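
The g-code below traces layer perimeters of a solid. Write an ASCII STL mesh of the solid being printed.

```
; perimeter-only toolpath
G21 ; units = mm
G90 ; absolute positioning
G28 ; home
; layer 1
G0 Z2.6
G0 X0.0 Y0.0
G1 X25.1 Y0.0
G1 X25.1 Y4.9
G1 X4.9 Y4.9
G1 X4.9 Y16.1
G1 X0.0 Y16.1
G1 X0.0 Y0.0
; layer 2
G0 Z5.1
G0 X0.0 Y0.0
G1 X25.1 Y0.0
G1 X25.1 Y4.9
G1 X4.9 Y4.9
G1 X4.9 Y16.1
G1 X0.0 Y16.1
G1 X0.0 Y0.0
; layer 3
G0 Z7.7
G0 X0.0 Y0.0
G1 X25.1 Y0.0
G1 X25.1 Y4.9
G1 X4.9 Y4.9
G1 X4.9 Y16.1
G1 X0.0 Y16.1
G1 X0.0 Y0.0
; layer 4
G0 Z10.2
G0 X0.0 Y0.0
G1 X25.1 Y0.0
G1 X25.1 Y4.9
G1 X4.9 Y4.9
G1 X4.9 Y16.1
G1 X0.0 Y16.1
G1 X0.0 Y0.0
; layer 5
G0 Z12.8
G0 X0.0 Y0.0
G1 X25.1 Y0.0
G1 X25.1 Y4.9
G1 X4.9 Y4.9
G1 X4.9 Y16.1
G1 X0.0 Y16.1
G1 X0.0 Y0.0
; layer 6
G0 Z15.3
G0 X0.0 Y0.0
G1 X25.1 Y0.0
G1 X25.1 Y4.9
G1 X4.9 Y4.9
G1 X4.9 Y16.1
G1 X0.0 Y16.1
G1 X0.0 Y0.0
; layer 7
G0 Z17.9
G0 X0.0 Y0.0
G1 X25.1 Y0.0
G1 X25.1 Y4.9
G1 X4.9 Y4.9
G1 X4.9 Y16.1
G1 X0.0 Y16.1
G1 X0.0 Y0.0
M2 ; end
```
solid part
  facet normal 0.0000 0.0000 -1.0000
    outer loop
      vertex 25.1 4.9 0.0
      vertex 25.1 0.0 0.0
      vertex 0.0 0.0 0.0
    endloop
  endfacet
  facet normal 0.0000 0.0000 -1.0000
    outer loop
      vertex 4.9 4.9 0.0
      vertex 25.1 4.9 0.0
      vertex 0.0 0.0 0.0
    endloop
  endfacet
  facet normal 0.0000 0.0000 -1.0000
    outer loop
      vertex 4.9 16.1 0.0
      vertex 4.9 4.9 0.0
      vertex 0.0 0.0 0.0
    endloop
  endfacet
  facet normal 0.0000 0.0000 -1.0000
    outer loop
      vertex 0.0 16.1 0.0
      vertex 4.9 16.1 0.0
      vertex 0.0 0.0 0.0
    endloop
  endfacet
  facet normal 0.0000 0.0000 1.0000
    outer loop
      vertex 0.0 0.0 17.9
      vertex 25.1 0.0 17.9
      vertex 25.1 4.9 17.9
    endloop
  endfacet
  facet normal 0.0000 0.0000 1.0000
    outer loop
      vertex 0.0 0.0 17.9
      vertex 25.1 4.9 17.9
      vertex 4.9 4.9 17.9
    endloop
  endfacet
  facet normal 0.0000 0.0000 1.0000
    outer loop
      vertex 0.0 0.0 17.9
      vertex 4.9 4.9 17.9
      vertex 4.9 16.1 17.9
    endloop
  endfacet
  facet normal 0.0000 0.0000 1.0000
    outer loop
      vertex 0.0 0.0 17.9
      vertex 4.9 16.1 17.9
      vertex 0.0 16.1 17.9
    endloop
  endfacet
  facet normal 0.0000 -1.0000 0.0000
    outer loop
      vertex 0.0 0.0 0.0
      vertex 25.1 0.0 0.0
      vertex 25.1 0.0 17.9
    endloop
  endfacet
  facet normal 0.0000 -1.0000 0.0000
    outer loop
      vertex 0.0 0.0 0.0
      vertex 25.1 0.0 17.9
      vertex 0.0 0.0 17.9
    endloop
  endfacet
  facet normal 1.0000 0.0000 0.0000
    outer loop
      vertex 25.1 0.0 0.0
      vertex 25.1 4.9 0.0
      vertex 25.1 4.9 17.9
    endloop
  endfacet
  facet normal 1.0000 0.0000 0.0000
    outer loop
      vertex 25.1 0.0 0.0
      vertex 25.1 4.9 17.9
      vertex 25.1 0.0 17.9
    endloop
  endfacet
  facet normal 0.0000 1.0000 0.0000
    outer loop
      vertex 25.1 4.9 0.0
      vertex 4.9 4.9 0.0
      vertex 4.9 4.9 17.9
    endloop
  endfacet
  facet normal 0.0000 1.0000 0.0000
    outer loop
      vertex 25.1 4.9 0.0
      vertex 4.9 4.9 17.9
      vertex 25.1 4.9 17.9
    endloop
  endfacet
  facet normal 1.0000 0.0000 0.0000
    outer loop
      vertex 4.9 4.9 0.0
      vertex 4.9 16.1 0.0
      vertex 4.9 16.1 17.9
    endloop
  endfacet
  facet normal 1.0000 0.0000 0.0000
    outer loop
      vertex 4.9 4.9 0.0
      vertex 4.9 16.1 17.9
      vertex 4.9 4.9 17.9
    endloop
  endfacet
  facet normal 0.0000 1.0000 0.0000
    outer loop
      vertex 4.9 16.1 0.0
      vertex 0.0 16.1 0.0
      vertex 0.0 16.1 17.9
    endloop
  endfacet
  facet normal 0.0000 1.0000 0.0000
    outer loop
      vertex 4.9 16.1 0.0
      vertex 0.0 16.1 17.9
      vertex 4.9 16.1 17.9
    endloop
  endfacet
  facet normal -1.0000 0.0000 0.0000
    outer loop
      vertex 0.0 16.1 0.0
      vertex 0.0 0.0 0.0
      vertex 0.0 0.0 17.9
    endloop
  endfacet
  facet normal -1.0000 0.0000 0.0000
    outer loop
      vertex 0.0 16.1 0.0
      vertex 0.0 0.0 17.9
      vertex 0.0 16.1 17.9
    endloop
  endfacet
endsolid part

The G0 Z moves step by Δz≈2.6 mm. Every layer's G1 loop is the same polygon, so the solid is a straight extrusion of it from z=0 to z≈17.9. Closing with flat bottom and top caps and triangulating gives 20 facets — an L-shaped prism: outer 25.1 × 16.1 mm, arm thicknesses ≈ 4.9 mm (horizontal) and 4.9 mm (vertical), extruded 17.9 mm in z.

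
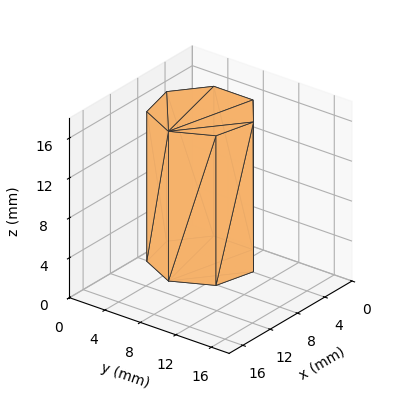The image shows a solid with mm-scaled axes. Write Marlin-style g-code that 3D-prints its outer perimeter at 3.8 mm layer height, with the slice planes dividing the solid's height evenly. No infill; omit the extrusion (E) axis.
Reading the render: the shape is a regular 7-sided prism (a cylinder approximated with 7 flat sides), circumscribed radius ≈ 5 mm, height ≈ 15 mm (dimensions read to the nearest mm from the axis ticks). For the g-code, the solid's height is divided into equal slices at the stated Δz and each level perimeter traced with G1 moves after a G0 lift.

; perimeter-only toolpath
G21 ; units = mm
G90 ; absolute positioning
G28 ; home
; layer 1
G0 Z3.8
G0 X10.0 Y5.0
G1 X8.1 Y8.9
G1 X3.9 Y9.9
G1 X0.5 Y7.2
G1 X0.5 Y2.8
G1 X3.9 Y0.1
G1 X8.1 Y1.1
G1 X10.0 Y5.0
; layer 2
G0 Z7.5
G0 X10.0 Y5.0
G1 X8.1 Y8.9
G1 X3.9 Y9.9
G1 X0.5 Y7.2
G1 X0.5 Y2.8
G1 X3.9 Y0.1
G1 X8.1 Y1.1
G1 X10.0 Y5.0
; layer 3
G0 Z11.2
G0 X10.0 Y5.0
G1 X8.1 Y8.9
G1 X3.9 Y9.9
G1 X0.5 Y7.2
G1 X0.5 Y2.8
G1 X3.9 Y0.1
G1 X8.1 Y1.1
G1 X10.0 Y5.0
; layer 4
G0 Z15.0
G0 X10.0 Y5.0
G1 X8.1 Y8.9
G1 X3.9 Y9.9
G1 X0.5 Y7.2
G1 X0.5 Y2.8
G1 X3.9 Y0.1
G1 X8.1 Y1.1
G1 X10.0 Y5.0
M2 ; end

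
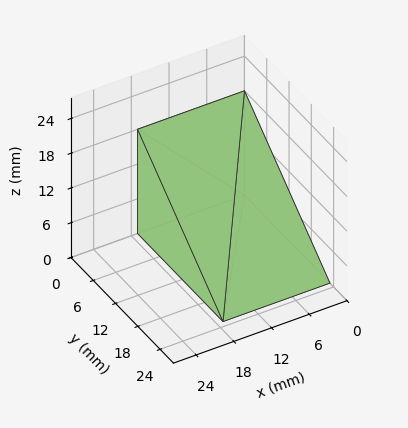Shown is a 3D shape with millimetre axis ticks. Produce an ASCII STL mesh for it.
Reading the render: the shape is a wedge (ramp): 17 × 23 mm base, rising to 18 mm along the y=0 edge and sloping linearly to z=0 at y=23 (dimensions read to the nearest mm from the axis ticks). For the STL, each face is triangulated and given an outward normal.

solid part
  facet normal 0.0000 0.0000 -1.0000
    outer loop
      vertex 17.00 23.00 0.00
      vertex 17.00 0.00 0.00
      vertex 0.00 0.00 0.00
    endloop
  endfacet
  facet normal 0.0000 0.0000 -1.0000
    outer loop
      vertex 0.00 23.00 0.00
      vertex 17.00 23.00 0.00
      vertex 0.00 0.00 0.00
    endloop
  endfacet
  facet normal 0.0000 -1.0000 0.0000
    outer loop
      vertex 0.00 0.00 0.00
      vertex 17.00 0.00 0.00
      vertex 17.00 0.00 18.00
    endloop
  endfacet
  facet normal 0.0000 -1.0000 0.0000
    outer loop
      vertex 0.00 0.00 0.00
      vertex 17.00 0.00 18.00
      vertex 0.00 0.00 18.00
    endloop
  endfacet
  facet normal 0.0000 0.6163 0.7875
    outer loop
      vertex 0.00 0.00 18.00
      vertex 17.00 0.00 18.00
      vertex 17.00 23.00 0.00
    endloop
  endfacet
  facet normal 0.0000 0.6163 0.7875
    outer loop
      vertex 0.00 0.00 18.00
      vertex 17.00 23.00 0.00
      vertex 0.00 23.00 0.00
    endloop
  endfacet
  facet normal -1.0000 0.0000 0.0000
    outer loop
      vertex 0.00 0.00 18.00
      vertex 0.00 23.00 0.00
      vertex 0.00 0.00 0.00
    endloop
  endfacet
  facet normal 1.0000 0.0000 0.0000
    outer loop
      vertex 17.00 0.00 0.00
      vertex 17.00 23.00 0.00
      vertex 17.00 0.00 18.00
    endloop
  endfacet
endsolid part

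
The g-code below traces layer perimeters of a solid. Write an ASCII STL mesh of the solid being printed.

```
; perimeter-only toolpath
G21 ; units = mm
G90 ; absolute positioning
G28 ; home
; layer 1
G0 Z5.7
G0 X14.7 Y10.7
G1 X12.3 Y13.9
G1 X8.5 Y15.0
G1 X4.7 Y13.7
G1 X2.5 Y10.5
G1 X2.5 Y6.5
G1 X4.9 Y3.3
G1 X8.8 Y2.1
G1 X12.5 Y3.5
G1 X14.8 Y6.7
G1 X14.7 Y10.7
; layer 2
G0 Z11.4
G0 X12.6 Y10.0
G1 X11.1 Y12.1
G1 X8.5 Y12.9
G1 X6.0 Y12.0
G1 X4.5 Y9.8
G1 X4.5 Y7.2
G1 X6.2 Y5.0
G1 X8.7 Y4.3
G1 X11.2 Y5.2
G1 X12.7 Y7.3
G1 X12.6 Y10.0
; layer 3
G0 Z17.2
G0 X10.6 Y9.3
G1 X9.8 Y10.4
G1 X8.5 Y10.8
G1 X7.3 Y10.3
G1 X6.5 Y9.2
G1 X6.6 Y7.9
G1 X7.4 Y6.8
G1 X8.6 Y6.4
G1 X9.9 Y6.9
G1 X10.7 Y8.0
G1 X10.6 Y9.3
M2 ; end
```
solid part
  facet normal 0.0000 0.0000 -1.0000
    outer loop
      vertex 8.4 17.2 0.0
      vertex 13.5 15.7 0.0
      vertex 16.7 11.4 0.0
    endloop
  endfacet
  facet normal 0.0000 0.0000 -1.0000
    outer loop
      vertex 3.4 15.4 0.0
      vertex 8.4 17.2 0.0
      vertex 16.7 11.4 0.0
    endloop
  endfacet
  facet normal 0.0000 0.0000 -1.0000
    outer loop
      vertex 0.4 11.1 0.0
      vertex 3.4 15.4 0.0
      vertex 16.7 11.4 0.0
    endloop
  endfacet
  facet normal 0.0000 0.0000 -1.0000
    outer loop
      vertex 0.5 5.8 0.0
      vertex 0.4 11.1 0.0
      vertex 16.7 11.4 0.0
    endloop
  endfacet
  facet normal 0.0000 0.0000 -1.0000
    outer loop
      vertex 3.7 1.5 0.0
      vertex 0.5 5.8 0.0
      vertex 16.7 11.4 0.0
    endloop
  endfacet
  facet normal 0.0000 0.0000 -1.0000
    outer loop
      vertex 8.8 0.0 0.0
      vertex 3.7 1.5 0.0
      vertex 16.7 11.4 0.0
    endloop
  endfacet
  facet normal 0.0000 0.0000 -1.0000
    outer loop
      vertex 13.8 1.8 0.0
      vertex 8.8 0.0 0.0
      vertex 16.7 11.4 0.0
    endloop
  endfacet
  facet normal 0.0000 0.0000 -1.0000
    outer loop
      vertex 16.8 6.1 0.0
      vertex 13.8 1.8 0.0
      vertex 16.7 11.4 0.0
    endloop
  endfacet
  facet normal 0.7556 0.5623 0.3360
    outer loop
      vertex 16.7 11.4 0.0
      vertex 13.5 15.7 0.0
      vertex 8.6 8.6 22.9
    endloop
  endfacet
  facet normal 0.2657 0.9033 0.3369
    outer loop
      vertex 13.5 15.7 0.0
      vertex 8.4 17.2 0.0
      vertex 8.6 8.6 22.9
    endloop
  endfacet
  facet normal -0.3191 0.8863 0.3356
    outer loop
      vertex 8.4 17.2 0.0
      vertex 3.4 15.4 0.0
      vertex 8.6 8.6 22.9
    endloop
  endfacet
  facet normal -0.7726 0.5390 0.3355
    outer loop
      vertex 3.4 15.4 0.0
      vertex 0.4 11.1 0.0
      vertex 8.6 8.6 22.9
    endloop
  endfacet
  facet normal -0.9419 -0.0178 0.3353
    outer loop
      vertex 0.4 11.1 0.0
      vertex 0.5 5.8 0.0
      vertex 8.6 8.6 22.9
    endloop
  endfacet
  facet normal -0.7556 -0.5623 0.3360
    outer loop
      vertex 0.5 5.8 0.0
      vertex 3.7 1.5 0.0
      vertex 8.6 8.6 22.9
    endloop
  endfacet
  facet normal -0.2657 -0.9033 0.3369
    outer loop
      vertex 3.7 1.5 0.0
      vertex 8.8 0.0 0.0
      vertex 8.6 8.6 22.9
    endloop
  endfacet
  facet normal 0.3191 -0.8863 0.3356
    outer loop
      vertex 8.8 0.0 0.0
      vertex 13.8 1.8 0.0
      vertex 8.6 8.6 22.9
    endloop
  endfacet
  facet normal 0.7726 -0.5390 0.3355
    outer loop
      vertex 13.8 1.8 0.0
      vertex 16.8 6.1 0.0
      vertex 8.6 8.6 22.9
    endloop
  endfacet
  facet normal 0.9419 0.0178 0.3353
    outer loop
      vertex 16.8 6.1 0.0
      vertex 16.7 11.4 0.0
      vertex 8.6 8.6 22.9
    endloop
  endfacet
endsolid part

The G0 Z moves step by Δz≈5.7 mm. The G1 loops shrink linearly with z, so the solid tapers from its base footprint up to z≈22.9. Closing with a flat bottom cap and the tapered top and triangulating gives 18 facets — a regular 10-sided pyramid, base circumscribed radius ≈ 8.6 mm, apex at z ≈ 22.9 mm.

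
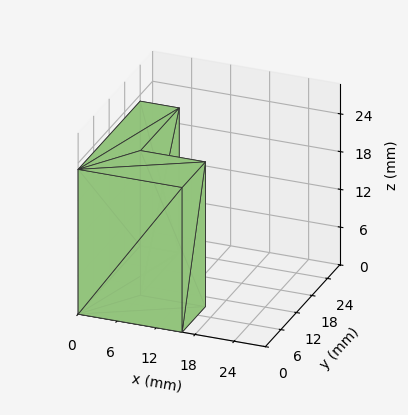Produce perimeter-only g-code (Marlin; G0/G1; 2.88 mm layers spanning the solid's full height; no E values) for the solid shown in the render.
Reading the render: the shape is an L-shaped prism: outer 16 × 24 mm, arm thicknesses ≈ 9 mm (horizontal) and 6 mm (vertical), extruded 23 mm in z (dimensions read to the nearest mm from the axis ticks). For the g-code, the solid's height is divided into equal slices at the stated Δz and each level perimeter traced with G1 moves after a G0 lift.

; perimeter-only toolpath
G21 ; units = mm
G90 ; absolute positioning
G28 ; home
; layer 1
G0 Z2.88
G0 X0.00 Y0.00
G1 X16.00 Y0.00
G1 X16.00 Y9.00
G1 X6.00 Y9.00
G1 X6.00 Y24.00
G1 X0.00 Y24.00
G1 X0.00 Y0.00
; layer 2
G0 Z5.75
G0 X0.00 Y0.00
G1 X16.00 Y0.00
G1 X16.00 Y9.00
G1 X6.00 Y9.00
G1 X6.00 Y24.00
G1 X0.00 Y24.00
G1 X0.00 Y0.00
; layer 3
G0 Z8.62
G0 X0.00 Y0.00
G1 X16.00 Y0.00
G1 X16.00 Y9.00
G1 X6.00 Y9.00
G1 X6.00 Y24.00
G1 X0.00 Y24.00
G1 X0.00 Y0.00
; layer 4
G0 Z11.50
G0 X0.00 Y0.00
G1 X16.00 Y0.00
G1 X16.00 Y9.00
G1 X6.00 Y9.00
G1 X6.00 Y24.00
G1 X0.00 Y24.00
G1 X0.00 Y0.00
; layer 5
G0 Z14.38
G0 X0.00 Y0.00
G1 X16.00 Y0.00
G1 X16.00 Y9.00
G1 X6.00 Y9.00
G1 X6.00 Y24.00
G1 X0.00 Y24.00
G1 X0.00 Y0.00
; layer 6
G0 Z17.25
G0 X0.00 Y0.00
G1 X16.00 Y0.00
G1 X16.00 Y9.00
G1 X6.00 Y9.00
G1 X6.00 Y24.00
G1 X0.00 Y24.00
G1 X0.00 Y0.00
; layer 7
G0 Z20.12
G0 X0.00 Y0.00
G1 X16.00 Y0.00
G1 X16.00 Y9.00
G1 X6.00 Y9.00
G1 X6.00 Y24.00
G1 X0.00 Y24.00
G1 X0.00 Y0.00
; layer 8
G0 Z23.00
G0 X0.00 Y0.00
G1 X16.00 Y0.00
G1 X16.00 Y9.00
G1 X6.00 Y9.00
G1 X6.00 Y24.00
G1 X0.00 Y24.00
G1 X0.00 Y0.00
M2 ; end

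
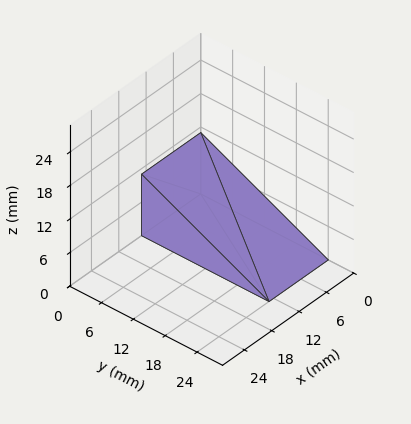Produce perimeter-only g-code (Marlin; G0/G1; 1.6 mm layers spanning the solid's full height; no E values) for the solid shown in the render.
Reading the render: the shape is a wedge (ramp): 13 × 24 mm base, rising to 11 mm along the y=0 edge and sloping linearly to z=0 at y=24 (dimensions read to the nearest mm from the axis ticks). For the g-code, the solid's height is divided into equal slices at the stated Δz and each level perimeter traced with G1 moves after a G0 lift.

; perimeter-only toolpath
G21 ; units = mm
G90 ; absolute positioning
G28 ; home
; layer 1
G0 Z1.6
G0 X0.0 Y0.0
G1 X13.0 Y0.0
G1 X13.0 Y20.6
G1 X0.0 Y20.6
G1 X0.0 Y0.0
; layer 2
G0 Z3.1
G0 X0.0 Y0.0
G1 X13.0 Y0.0
G1 X13.0 Y17.1
G1 X0.0 Y17.1
G1 X0.0 Y0.0
; layer 3
G0 Z4.7
G0 X0.0 Y0.0
G1 X13.0 Y0.0
G1 X13.0 Y13.7
G1 X0.0 Y13.7
G1 X0.0 Y0.0
; layer 4
G0 Z6.3
G0 X0.0 Y0.0
G1 X13.0 Y0.0
G1 X13.0 Y10.3
G1 X0.0 Y10.3
G1 X0.0 Y0.0
; layer 5
G0 Z7.9
G0 X0.0 Y0.0
G1 X13.0 Y0.0
G1 X13.0 Y6.9
G1 X0.0 Y6.9
G1 X0.0 Y0.0
; layer 6
G0 Z9.4
G0 X0.0 Y0.0
G1 X13.0 Y0.0
G1 X13.0 Y3.4
G1 X0.0 Y3.4
G1 X0.0 Y0.0
M2 ; end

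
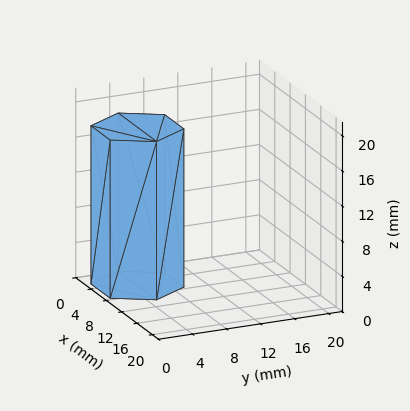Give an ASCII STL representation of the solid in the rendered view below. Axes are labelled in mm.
Reading the render: the shape is a regular 6-sided prism (a cylinder approximated with 6 flat sides), circumscribed radius ≈ 5 mm, height ≈ 18 mm (dimensions read to the nearest mm from the axis ticks). For the STL, each face is triangulated and given an outward normal.

solid part
  facet normal 0.0000 0.0000 -1.0000
    outer loop
      vertex 2.50 9.33 0.00
      vertex 7.50 9.33 0.00
      vertex 10.00 5.00 0.00
    endloop
  endfacet
  facet normal 0.0000 0.0000 -1.0000
    outer loop
      vertex 0.00 5.00 0.00
      vertex 2.50 9.33 0.00
      vertex 10.00 5.00 0.00
    endloop
  endfacet
  facet normal 0.0000 0.0000 -1.0000
    outer loop
      vertex 2.50 0.67 0.00
      vertex 0.00 5.00 0.00
      vertex 10.00 5.00 0.00
    endloop
  endfacet
  facet normal 0.0000 0.0000 -1.0000
    outer loop
      vertex 7.50 0.67 0.00
      vertex 2.50 0.67 0.00
      vertex 10.00 5.00 0.00
    endloop
  endfacet
  facet normal 0.0000 0.0000 1.0000
    outer loop
      vertex 10.00 5.00 18.00
      vertex 7.50 9.33 18.00
      vertex 2.50 9.33 18.00
    endloop
  endfacet
  facet normal 0.0000 0.0000 1.0000
    outer loop
      vertex 10.00 5.00 18.00
      vertex 2.50 9.33 18.00
      vertex 0.00 5.00 18.00
    endloop
  endfacet
  facet normal 0.0000 0.0000 1.0000
    outer loop
      vertex 10.00 5.00 18.00
      vertex 0.00 5.00 18.00
      vertex 2.50 0.67 18.00
    endloop
  endfacet
  facet normal 0.0000 0.0000 1.0000
    outer loop
      vertex 10.00 5.00 18.00
      vertex 2.50 0.67 18.00
      vertex 7.50 0.67 18.00
    endloop
  endfacet
  facet normal 0.8660 0.5000 0.0000
    outer loop
      vertex 10.00 5.00 0.00
      vertex 7.50 9.33 0.00
      vertex 7.50 9.33 18.00
    endloop
  endfacet
  facet normal 0.8660 0.5000 0.0000
    outer loop
      vertex 10.00 5.00 0.00
      vertex 7.50 9.33 18.00
      vertex 10.00 5.00 18.00
    endloop
  endfacet
  facet normal 0.0000 1.0000 0.0000
    outer loop
      vertex 7.50 9.33 0.00
      vertex 2.50 9.33 0.00
      vertex 2.50 9.33 18.00
    endloop
  endfacet
  facet normal 0.0000 1.0000 0.0000
    outer loop
      vertex 7.50 9.33 0.00
      vertex 2.50 9.33 18.00
      vertex 7.50 9.33 18.00
    endloop
  endfacet
  facet normal -0.8660 0.5000 0.0000
    outer loop
      vertex 2.50 9.33 0.00
      vertex 0.00 5.00 0.00
      vertex 0.00 5.00 18.00
    endloop
  endfacet
  facet normal -0.8660 0.5000 0.0000
    outer loop
      vertex 2.50 9.33 0.00
      vertex 0.00 5.00 18.00
      vertex 2.50 9.33 18.00
    endloop
  endfacet
  facet normal -0.8660 -0.5000 0.0000
    outer loop
      vertex 0.00 5.00 0.00
      vertex 2.50 0.67 0.00
      vertex 2.50 0.67 18.00
    endloop
  endfacet
  facet normal -0.8660 -0.5000 0.0000
    outer loop
      vertex 0.00 5.00 0.00
      vertex 2.50 0.67 18.00
      vertex 0.00 5.00 18.00
    endloop
  endfacet
  facet normal 0.0000 -1.0000 0.0000
    outer loop
      vertex 2.50 0.67 0.00
      vertex 7.50 0.67 0.00
      vertex 7.50 0.67 18.00
    endloop
  endfacet
  facet normal 0.0000 -1.0000 0.0000
    outer loop
      vertex 2.50 0.67 0.00
      vertex 7.50 0.67 18.00
      vertex 2.50 0.67 18.00
    endloop
  endfacet
  facet normal 0.8660 -0.5000 0.0000
    outer loop
      vertex 7.50 0.67 0.00
      vertex 10.00 5.00 0.00
      vertex 10.00 5.00 18.00
    endloop
  endfacet
  facet normal 0.8660 -0.5000 0.0000
    outer loop
      vertex 7.50 0.67 0.00
      vertex 10.00 5.00 18.00
      vertex 7.50 0.67 18.00
    endloop
  endfacet
endsolid part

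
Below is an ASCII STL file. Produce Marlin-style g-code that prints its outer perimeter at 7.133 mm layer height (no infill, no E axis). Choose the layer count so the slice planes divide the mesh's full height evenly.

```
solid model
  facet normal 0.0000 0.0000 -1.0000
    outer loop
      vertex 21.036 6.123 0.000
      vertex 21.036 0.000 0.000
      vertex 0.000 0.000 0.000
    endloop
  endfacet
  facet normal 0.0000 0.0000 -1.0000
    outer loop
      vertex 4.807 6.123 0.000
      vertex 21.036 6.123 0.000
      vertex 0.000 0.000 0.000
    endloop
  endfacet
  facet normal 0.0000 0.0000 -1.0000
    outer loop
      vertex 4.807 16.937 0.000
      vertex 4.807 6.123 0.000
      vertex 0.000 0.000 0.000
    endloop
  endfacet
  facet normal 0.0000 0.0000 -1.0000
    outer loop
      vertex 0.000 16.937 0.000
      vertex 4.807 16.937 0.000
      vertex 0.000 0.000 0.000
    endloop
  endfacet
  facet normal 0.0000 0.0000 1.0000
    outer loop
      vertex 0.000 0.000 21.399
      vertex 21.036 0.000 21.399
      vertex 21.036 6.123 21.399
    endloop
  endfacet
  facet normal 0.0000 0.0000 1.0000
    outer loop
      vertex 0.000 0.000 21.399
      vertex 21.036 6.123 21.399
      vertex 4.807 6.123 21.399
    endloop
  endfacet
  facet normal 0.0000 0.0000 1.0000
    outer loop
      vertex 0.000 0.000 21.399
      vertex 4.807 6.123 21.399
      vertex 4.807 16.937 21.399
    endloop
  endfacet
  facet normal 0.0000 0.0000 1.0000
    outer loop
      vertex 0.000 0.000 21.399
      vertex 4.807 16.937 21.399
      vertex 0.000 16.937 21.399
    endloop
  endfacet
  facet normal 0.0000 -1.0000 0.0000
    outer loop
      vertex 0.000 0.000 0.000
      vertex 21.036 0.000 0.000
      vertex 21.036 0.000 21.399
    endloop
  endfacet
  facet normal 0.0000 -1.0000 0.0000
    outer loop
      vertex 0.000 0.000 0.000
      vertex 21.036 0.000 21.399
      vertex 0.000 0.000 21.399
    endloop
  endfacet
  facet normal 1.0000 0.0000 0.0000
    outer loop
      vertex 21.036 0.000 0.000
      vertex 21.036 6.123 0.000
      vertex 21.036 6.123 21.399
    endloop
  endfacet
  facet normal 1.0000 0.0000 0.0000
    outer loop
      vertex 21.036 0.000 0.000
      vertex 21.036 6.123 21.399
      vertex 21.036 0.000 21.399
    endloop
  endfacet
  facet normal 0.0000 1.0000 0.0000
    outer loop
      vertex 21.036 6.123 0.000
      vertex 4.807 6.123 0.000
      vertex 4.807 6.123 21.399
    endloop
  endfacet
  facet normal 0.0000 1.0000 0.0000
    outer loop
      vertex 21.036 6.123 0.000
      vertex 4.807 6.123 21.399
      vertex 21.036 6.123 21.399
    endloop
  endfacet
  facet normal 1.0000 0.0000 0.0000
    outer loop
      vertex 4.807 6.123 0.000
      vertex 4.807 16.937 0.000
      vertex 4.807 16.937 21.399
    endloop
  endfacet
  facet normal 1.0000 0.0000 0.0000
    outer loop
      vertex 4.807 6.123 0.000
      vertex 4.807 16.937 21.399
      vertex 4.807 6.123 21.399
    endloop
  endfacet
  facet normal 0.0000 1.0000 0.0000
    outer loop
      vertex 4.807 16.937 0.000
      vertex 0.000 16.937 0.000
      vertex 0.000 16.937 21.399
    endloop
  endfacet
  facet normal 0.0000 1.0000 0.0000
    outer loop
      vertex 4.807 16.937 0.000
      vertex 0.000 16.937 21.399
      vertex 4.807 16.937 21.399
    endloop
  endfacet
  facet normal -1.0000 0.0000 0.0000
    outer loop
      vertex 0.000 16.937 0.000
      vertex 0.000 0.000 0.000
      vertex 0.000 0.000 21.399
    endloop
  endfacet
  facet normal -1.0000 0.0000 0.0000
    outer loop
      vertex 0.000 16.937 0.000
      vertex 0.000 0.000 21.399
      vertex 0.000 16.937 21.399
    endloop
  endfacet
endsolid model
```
; perimeter-only toolpath
G21 ; units = mm
G90 ; absolute positioning
G28 ; home
; layer 1
G0 Z7.133
G0 X0.000 Y0.000
G1 X21.036 Y0.000
G1 X21.036 Y6.123
G1 X4.807 Y6.123
G1 X4.807 Y16.937
G1 X0.000 Y16.937
G1 X0.000 Y0.000
; layer 2
G0 Z14.266
G0 X0.000 Y0.000
G1 X21.036 Y0.000
G1 X21.036 Y6.123
G1 X4.807 Y6.123
G1 X4.807 Y16.937
G1 X0.000 Y16.937
G1 X0.000 Y0.000
; layer 3
G0 Z21.399
G0 X0.000 Y0.000
G1 X21.036 Y0.000
G1 X21.036 Y6.123
G1 X4.807 Y6.123
G1 X4.807 Y16.937
G1 X0.000 Y16.937
G1 X0.000 Y0.000
M2 ; end

The solid is an L-shaped prism: outer 21 × 16.9 mm, arm thicknesses ≈ 6.12 mm (horizontal) and 4.81 mm (vertical), extruded 21.4 mm in z. Slicing at Δz = 7.133 mm — 3 equal slices spanning the solid's height, so layer i sits at z = i·h/3 — gives 3 non-empty perimeters. Each is a 6-segment closed polygon; G0 lifts to the layer z and rapids to the start vertex, then G1 traces the edges.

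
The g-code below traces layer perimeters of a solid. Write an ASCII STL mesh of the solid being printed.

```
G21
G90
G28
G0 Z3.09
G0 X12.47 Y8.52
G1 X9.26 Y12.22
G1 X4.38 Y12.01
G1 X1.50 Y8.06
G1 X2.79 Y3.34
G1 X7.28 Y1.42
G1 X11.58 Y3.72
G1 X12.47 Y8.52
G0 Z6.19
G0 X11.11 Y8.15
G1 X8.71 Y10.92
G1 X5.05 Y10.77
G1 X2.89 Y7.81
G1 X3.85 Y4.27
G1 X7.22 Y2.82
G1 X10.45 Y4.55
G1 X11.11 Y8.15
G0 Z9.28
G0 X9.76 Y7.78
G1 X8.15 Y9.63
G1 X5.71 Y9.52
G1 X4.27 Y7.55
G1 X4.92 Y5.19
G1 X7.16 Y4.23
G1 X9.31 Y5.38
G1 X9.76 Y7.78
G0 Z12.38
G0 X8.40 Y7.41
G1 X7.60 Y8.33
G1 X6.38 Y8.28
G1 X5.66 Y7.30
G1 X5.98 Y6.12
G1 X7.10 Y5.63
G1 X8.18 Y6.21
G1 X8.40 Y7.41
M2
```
solid part
  facet normal 0.0000 0.0000 -1.0000
    outer loop
      vertex 3.72 13.25 0.00
      vertex 9.82 13.51 0.00
      vertex 13.83 8.89 0.00
    endloop
  endfacet
  facet normal 0.0000 0.0000 -1.0000
    outer loop
      vertex 0.12 8.32 0.00
      vertex 3.72 13.25 0.00
      vertex 13.83 8.89 0.00
    endloop
  endfacet
  facet normal 0.0000 0.0000 -1.0000
    outer loop
      vertex 1.73 2.42 0.00
      vertex 0.12 8.32 0.00
      vertex 13.83 8.89 0.00
    endloop
  endfacet
  facet normal 0.0000 0.0000 -1.0000
    outer loop
      vertex 7.34 0.01 0.00
      vertex 1.73 2.42 0.00
      vertex 13.83 8.89 0.00
    endloop
  endfacet
  facet normal 0.0000 0.0000 -1.0000
    outer loop
      vertex 12.72 2.89 0.00
      vertex 7.34 0.01 0.00
      vertex 13.83 8.89 0.00
    endloop
  endfacet
  facet normal 0.6988 0.6065 0.3792
    outer loop
      vertex 13.83 8.89 0.00
      vertex 9.82 13.51 0.00
      vertex 7.04 7.04 15.47
    endloop
  endfacet
  facet normal -0.0394 0.9243 0.3795
    outer loop
      vertex 9.82 13.51 0.00
      vertex 3.72 13.25 0.00
      vertex 7.04 7.04 15.47
    endloop
  endfacet
  facet normal -0.7472 0.5456 0.3794
    outer loop
      vertex 3.72 13.25 0.00
      vertex 0.12 8.32 0.00
      vertex 7.04 7.04 15.47
    endloop
  endfacet
  facet normal -0.8927 -0.2436 0.3792
    outer loop
      vertex 0.12 8.32 0.00
      vertex 1.73 2.42 0.00
      vertex 7.04 7.04 15.47
    endloop
  endfacet
  facet normal -0.3652 -0.8502 0.3793
    outer loop
      vertex 1.73 2.42 0.00
      vertex 7.34 0.01 0.00
      vertex 7.04 7.04 15.47
    endloop
  endfacet
  facet normal 0.4367 -0.8158 0.3792
    outer loop
      vertex 7.34 0.01 0.00
      vertex 12.72 2.89 0.00
      vertex 7.04 7.04 15.47
    endloop
  endfacet
  facet normal 0.9099 -0.1683 0.3792
    outer loop
      vertex 12.72 2.89 0.00
      vertex 13.83 8.89 0.00
      vertex 7.04 7.04 15.47
    endloop
  endfacet
endsolid part

The G0 Z moves step by Δz≈3.09 mm. The G1 loops shrink linearly with z, so the solid tapers from its base footprint up to z≈15.5. Closing with a flat bottom cap and the tapered top and triangulating gives 12 facets — a regular 7-sided pyramid, base circumscribed radius ≈ 7.04 mm, apex at z ≈ 15.5 mm.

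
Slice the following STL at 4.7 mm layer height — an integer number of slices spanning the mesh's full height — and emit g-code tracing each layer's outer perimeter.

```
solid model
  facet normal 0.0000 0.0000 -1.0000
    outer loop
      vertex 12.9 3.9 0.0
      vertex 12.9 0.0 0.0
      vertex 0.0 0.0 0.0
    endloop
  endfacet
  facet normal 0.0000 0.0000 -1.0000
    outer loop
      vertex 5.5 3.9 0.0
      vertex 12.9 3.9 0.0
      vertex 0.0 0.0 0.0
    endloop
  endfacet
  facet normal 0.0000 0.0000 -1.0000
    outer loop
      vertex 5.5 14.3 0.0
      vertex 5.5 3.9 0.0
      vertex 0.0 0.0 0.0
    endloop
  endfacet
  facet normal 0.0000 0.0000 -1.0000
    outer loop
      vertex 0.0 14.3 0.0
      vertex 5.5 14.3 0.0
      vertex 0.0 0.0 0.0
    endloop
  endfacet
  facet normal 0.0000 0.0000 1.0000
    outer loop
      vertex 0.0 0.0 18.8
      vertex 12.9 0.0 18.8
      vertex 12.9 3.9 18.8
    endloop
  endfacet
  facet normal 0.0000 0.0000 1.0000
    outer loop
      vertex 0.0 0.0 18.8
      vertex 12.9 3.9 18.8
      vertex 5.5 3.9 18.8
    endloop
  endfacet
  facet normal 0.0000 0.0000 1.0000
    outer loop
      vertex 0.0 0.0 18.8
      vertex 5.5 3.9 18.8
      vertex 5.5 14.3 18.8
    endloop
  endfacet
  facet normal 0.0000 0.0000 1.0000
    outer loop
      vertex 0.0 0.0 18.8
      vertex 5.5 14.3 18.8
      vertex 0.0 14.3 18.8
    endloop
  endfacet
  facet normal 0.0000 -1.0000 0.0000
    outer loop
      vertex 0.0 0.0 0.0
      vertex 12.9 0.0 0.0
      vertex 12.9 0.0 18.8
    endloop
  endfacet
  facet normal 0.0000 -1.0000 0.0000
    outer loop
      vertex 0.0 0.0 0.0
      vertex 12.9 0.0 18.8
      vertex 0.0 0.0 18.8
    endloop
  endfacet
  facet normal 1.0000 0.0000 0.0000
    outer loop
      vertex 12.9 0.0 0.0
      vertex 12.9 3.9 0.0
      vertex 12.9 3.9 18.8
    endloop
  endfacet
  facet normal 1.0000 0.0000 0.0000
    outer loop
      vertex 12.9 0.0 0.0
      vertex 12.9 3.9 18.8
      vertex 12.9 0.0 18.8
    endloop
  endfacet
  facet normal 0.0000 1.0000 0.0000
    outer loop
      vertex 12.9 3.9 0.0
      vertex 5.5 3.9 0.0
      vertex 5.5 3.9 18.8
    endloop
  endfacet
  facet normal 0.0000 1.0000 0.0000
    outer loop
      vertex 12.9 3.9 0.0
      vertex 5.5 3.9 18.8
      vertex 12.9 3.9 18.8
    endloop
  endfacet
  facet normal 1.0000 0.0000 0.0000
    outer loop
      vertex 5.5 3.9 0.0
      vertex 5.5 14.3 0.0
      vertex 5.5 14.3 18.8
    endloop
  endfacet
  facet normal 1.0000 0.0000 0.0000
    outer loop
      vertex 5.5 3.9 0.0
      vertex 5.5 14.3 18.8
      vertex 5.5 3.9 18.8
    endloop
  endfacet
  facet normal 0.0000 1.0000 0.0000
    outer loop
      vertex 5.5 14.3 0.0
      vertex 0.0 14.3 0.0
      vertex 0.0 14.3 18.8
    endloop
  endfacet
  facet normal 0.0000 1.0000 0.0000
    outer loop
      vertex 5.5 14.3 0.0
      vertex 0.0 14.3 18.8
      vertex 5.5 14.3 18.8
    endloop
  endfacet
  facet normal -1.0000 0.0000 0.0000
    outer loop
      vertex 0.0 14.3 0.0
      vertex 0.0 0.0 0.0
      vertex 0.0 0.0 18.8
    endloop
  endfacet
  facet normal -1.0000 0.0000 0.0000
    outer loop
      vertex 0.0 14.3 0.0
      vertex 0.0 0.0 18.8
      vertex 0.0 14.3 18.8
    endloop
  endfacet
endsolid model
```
; perimeter-only toolpath
G21 ; units = mm
G90 ; absolute positioning
G28 ; home
; layer 1
G0 Z4.7
G0 X0.0 Y0.0
G1 X12.9 Y0.0
G1 X12.9 Y3.9
G1 X5.5 Y3.9
G1 X5.5 Y14.3
G1 X0.0 Y14.3
G1 X0.0 Y0.0
; layer 2
G0 Z9.4
G0 X0.0 Y0.0
G1 X12.9 Y0.0
G1 X12.9 Y3.9
G1 X5.5 Y3.9
G1 X5.5 Y14.3
G1 X0.0 Y14.3
G1 X0.0 Y0.0
; layer 3
G0 Z14.1
G0 X0.0 Y0.0
G1 X12.9 Y0.0
G1 X12.9 Y3.9
G1 X5.5 Y3.9
G1 X5.5 Y14.3
G1 X0.0 Y14.3
G1 X0.0 Y0.0
; layer 4
G0 Z18.8
G0 X0.0 Y0.0
G1 X12.9 Y0.0
G1 X12.9 Y3.9
G1 X5.5 Y3.9
G1 X5.5 Y14.3
G1 X0.0 Y14.3
G1 X0.0 Y0.0
M2 ; end

The solid is an L-shaped prism: outer 12.9 × 14.3 mm, arm thicknesses ≈ 3.9 mm (horizontal) and 5.5 mm (vertical), extruded 18.8 mm in z. Slicing at Δz = 4.7 mm — 4 equal slices spanning the solid's height, so layer i sits at z = i·h/4 — gives 4 non-empty perimeters. Each is a 6-segment closed polygon; G0 lifts to the layer z and rapids to the start vertex, then G1 traces the edges.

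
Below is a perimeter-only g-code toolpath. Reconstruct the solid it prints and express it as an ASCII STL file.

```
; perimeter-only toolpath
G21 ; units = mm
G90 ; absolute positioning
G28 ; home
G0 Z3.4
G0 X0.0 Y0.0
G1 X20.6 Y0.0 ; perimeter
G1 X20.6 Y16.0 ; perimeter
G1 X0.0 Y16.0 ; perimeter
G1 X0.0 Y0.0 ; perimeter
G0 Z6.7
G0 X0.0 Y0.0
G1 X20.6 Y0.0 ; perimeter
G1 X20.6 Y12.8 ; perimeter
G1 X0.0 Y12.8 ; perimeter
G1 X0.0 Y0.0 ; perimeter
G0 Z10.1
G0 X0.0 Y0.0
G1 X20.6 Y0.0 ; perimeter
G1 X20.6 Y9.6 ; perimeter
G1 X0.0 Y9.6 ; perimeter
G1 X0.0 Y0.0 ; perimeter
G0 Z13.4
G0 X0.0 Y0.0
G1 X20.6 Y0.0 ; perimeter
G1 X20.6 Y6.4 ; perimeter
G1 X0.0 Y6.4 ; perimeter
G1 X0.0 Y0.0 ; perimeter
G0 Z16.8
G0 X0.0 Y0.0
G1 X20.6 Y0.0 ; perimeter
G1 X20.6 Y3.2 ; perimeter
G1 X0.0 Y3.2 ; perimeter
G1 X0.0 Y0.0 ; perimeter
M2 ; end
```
solid part
  facet normal 0.0000 0.0000 -1.0000
    outer loop
      vertex 20.6 19.2 0.0
      vertex 20.6 0.0 0.0
      vertex 0.0 0.0 0.0
    endloop
  endfacet
  facet normal 0.0000 0.0000 -1.0000
    outer loop
      vertex 0.0 19.2 0.0
      vertex 20.6 19.2 0.0
      vertex 0.0 0.0 0.0
    endloop
  endfacet
  facet normal 0.0000 -1.0000 0.0000
    outer loop
      vertex 0.0 0.0 0.0
      vertex 20.6 0.0 0.0
      vertex 20.6 0.0 20.1
    endloop
  endfacet
  facet normal 0.0000 -1.0000 0.0000
    outer loop
      vertex 0.0 0.0 0.0
      vertex 20.6 0.0 20.1
      vertex 0.0 0.0 20.1
    endloop
  endfacet
  facet normal 0.0000 0.7231 0.6907
    outer loop
      vertex 0.0 0.0 20.1
      vertex 20.6 0.0 20.1
      vertex 20.6 19.2 0.0
    endloop
  endfacet
  facet normal 0.0000 0.7231 0.6907
    outer loop
      vertex 0.0 0.0 20.1
      vertex 20.6 19.2 0.0
      vertex 0.0 19.2 0.0
    endloop
  endfacet
  facet normal -1.0000 0.0000 0.0000
    outer loop
      vertex 0.0 0.0 20.1
      vertex 0.0 19.2 0.0
      vertex 0.0 0.0 0.0
    endloop
  endfacet
  facet normal 1.0000 0.0000 0.0000
    outer loop
      vertex 20.6 0.0 0.0
      vertex 20.6 19.2 0.0
      vertex 20.6 0.0 20.1
    endloop
  endfacet
endsolid part

The G0 Z moves step by Δz≈3.4 mm. The G1 loops shrink linearly with z, so the solid tapers from its base footprint up to z≈20.1. Closing with a flat bottom cap and the tapered top and triangulating gives 8 facets — a wedge (ramp): 20.6 × 19.2 mm base, rising to 20.1 mm along the y=0 edge and sloping linearly to z=0 at y=19.2.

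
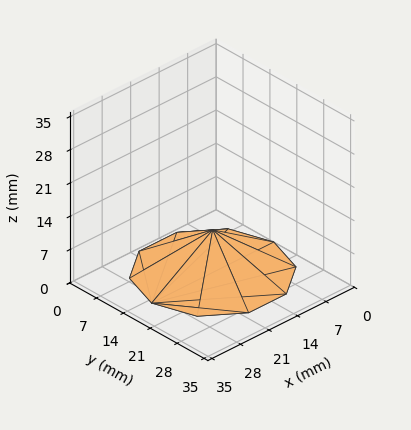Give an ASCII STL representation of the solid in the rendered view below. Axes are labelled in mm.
Reading the render: the shape is a regular 10-sided pyramid, base circumscribed radius ≈ 15 mm, apex at z ≈ 9 mm (dimensions read to the nearest mm from the axis ticks). For the STL, each face is triangulated and given an outward normal.

solid part
  facet normal 0.0000 0.0000 -1.0000
    outer loop
      vertex 19.635 29.266 0.000
      vertex 27.135 23.817 0.000
      vertex 30.000 15.000 0.000
    endloop
  endfacet
  facet normal 0.0000 0.0000 -1.0000
    outer loop
      vertex 10.365 29.266 0.000
      vertex 19.635 29.266 0.000
      vertex 30.000 15.000 0.000
    endloop
  endfacet
  facet normal 0.0000 0.0000 -1.0000
    outer loop
      vertex 2.865 23.817 0.000
      vertex 10.365 29.266 0.000
      vertex 30.000 15.000 0.000
    endloop
  endfacet
  facet normal 0.0000 0.0000 -1.0000
    outer loop
      vertex 0.000 15.000 0.000
      vertex 2.865 23.817 0.000
      vertex 30.000 15.000 0.000
    endloop
  endfacet
  facet normal 0.0000 0.0000 -1.0000
    outer loop
      vertex 2.865 6.183 0.000
      vertex 0.000 15.000 0.000
      vertex 30.000 15.000 0.000
    endloop
  endfacet
  facet normal 0.0000 0.0000 -1.0000
    outer loop
      vertex 10.365 0.734 0.000
      vertex 2.865 6.183 0.000
      vertex 30.000 15.000 0.000
    endloop
  endfacet
  facet normal 0.0000 0.0000 -1.0000
    outer loop
      vertex 19.635 0.734 0.000
      vertex 10.365 0.734 0.000
      vertex 30.000 15.000 0.000
    endloop
  endfacet
  facet normal 0.0000 0.0000 -1.0000
    outer loop
      vertex 27.135 6.183 0.000
      vertex 19.635 0.734 0.000
      vertex 30.000 15.000 0.000
    endloop
  endfacet
  facet normal 0.5075 0.1649 0.8458
    outer loop
      vertex 30.000 15.000 0.000
      vertex 27.135 23.817 0.000
      vertex 15.000 15.000 9.000
    endloop
  endfacet
  facet normal 0.3136 0.4317 0.8458
    outer loop
      vertex 27.135 23.817 0.000
      vertex 19.635 29.266 0.000
      vertex 15.000 15.000 9.000
    endloop
  endfacet
  facet normal 0.0000 0.5336 0.8458
    outer loop
      vertex 19.635 29.266 0.000
      vertex 10.365 29.266 0.000
      vertex 15.000 15.000 9.000
    endloop
  endfacet
  facet normal -0.3136 0.4317 0.8458
    outer loop
      vertex 10.365 29.266 0.000
      vertex 2.865 23.817 0.000
      vertex 15.000 15.000 9.000
    endloop
  endfacet
  facet normal -0.5075 0.1649 0.8458
    outer loop
      vertex 2.865 23.817 0.000
      vertex 0.000 15.000 0.000
      vertex 15.000 15.000 9.000
    endloop
  endfacet
  facet normal -0.5075 -0.1649 0.8458
    outer loop
      vertex 0.000 15.000 0.000
      vertex 2.865 6.183 0.000
      vertex 15.000 15.000 9.000
    endloop
  endfacet
  facet normal -0.3136 -0.4317 0.8458
    outer loop
      vertex 2.865 6.183 0.000
      vertex 10.365 0.734 0.000
      vertex 15.000 15.000 9.000
    endloop
  endfacet
  facet normal 0.0000 -0.5336 0.8458
    outer loop
      vertex 10.365 0.734 0.000
      vertex 19.635 0.734 0.000
      vertex 15.000 15.000 9.000
    endloop
  endfacet
  facet normal 0.3136 -0.4317 0.8458
    outer loop
      vertex 19.635 0.734 0.000
      vertex 27.135 6.183 0.000
      vertex 15.000 15.000 9.000
    endloop
  endfacet
  facet normal 0.5075 -0.1649 0.8458
    outer loop
      vertex 27.135 6.183 0.000
      vertex 30.000 15.000 0.000
      vertex 15.000 15.000 9.000
    endloop
  endfacet
endsolid part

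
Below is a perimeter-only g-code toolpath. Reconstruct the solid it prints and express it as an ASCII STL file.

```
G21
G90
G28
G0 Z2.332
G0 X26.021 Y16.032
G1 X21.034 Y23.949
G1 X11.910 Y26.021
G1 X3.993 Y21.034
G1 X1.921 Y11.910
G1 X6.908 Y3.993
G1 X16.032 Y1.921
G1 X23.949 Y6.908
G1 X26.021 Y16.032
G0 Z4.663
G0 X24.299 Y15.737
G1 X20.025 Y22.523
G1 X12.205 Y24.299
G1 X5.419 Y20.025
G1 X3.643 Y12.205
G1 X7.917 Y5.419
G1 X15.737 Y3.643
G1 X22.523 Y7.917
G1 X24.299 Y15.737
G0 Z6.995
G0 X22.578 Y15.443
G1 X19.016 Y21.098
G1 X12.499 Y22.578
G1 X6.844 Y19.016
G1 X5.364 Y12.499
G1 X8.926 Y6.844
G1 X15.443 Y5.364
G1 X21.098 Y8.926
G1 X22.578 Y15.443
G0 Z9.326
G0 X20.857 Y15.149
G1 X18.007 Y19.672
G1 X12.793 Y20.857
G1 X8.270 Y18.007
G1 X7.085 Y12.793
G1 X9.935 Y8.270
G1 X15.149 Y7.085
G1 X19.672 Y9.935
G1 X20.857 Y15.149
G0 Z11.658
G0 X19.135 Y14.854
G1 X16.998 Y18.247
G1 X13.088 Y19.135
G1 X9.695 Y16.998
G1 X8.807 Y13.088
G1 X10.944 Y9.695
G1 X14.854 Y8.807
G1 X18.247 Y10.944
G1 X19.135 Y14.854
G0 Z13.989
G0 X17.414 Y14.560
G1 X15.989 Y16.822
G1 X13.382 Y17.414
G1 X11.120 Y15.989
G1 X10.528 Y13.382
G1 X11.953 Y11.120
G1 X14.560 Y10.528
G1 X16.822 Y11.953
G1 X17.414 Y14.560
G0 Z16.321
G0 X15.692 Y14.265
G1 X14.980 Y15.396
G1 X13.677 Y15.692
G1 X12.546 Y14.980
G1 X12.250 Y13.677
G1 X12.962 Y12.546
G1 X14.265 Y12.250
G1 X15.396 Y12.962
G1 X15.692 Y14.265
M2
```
solid part
  facet normal 0.0000 0.0000 -1.0000
    outer loop
      vertex 11.616 27.742 0.000
      vertex 22.043 25.374 0.000
      vertex 27.742 16.326 0.000
    endloop
  endfacet
  facet normal 0.0000 0.0000 -1.0000
    outer loop
      vertex 2.568 22.043 0.000
      vertex 11.616 27.742 0.000
      vertex 27.742 16.326 0.000
    endloop
  endfacet
  facet normal 0.0000 0.0000 -1.0000
    outer loop
      vertex 0.200 11.616 0.000
      vertex 2.568 22.043 0.000
      vertex 27.742 16.326 0.000
    endloop
  endfacet
  facet normal 0.0000 0.0000 -1.0000
    outer loop
      vertex 5.899 2.568 0.000
      vertex 0.200 11.616 0.000
      vertex 27.742 16.326 0.000
    endloop
  endfacet
  facet normal 0.0000 0.0000 -1.0000
    outer loop
      vertex 16.326 0.200 0.000
      vertex 5.899 2.568 0.000
      vertex 27.742 16.326 0.000
    endloop
  endfacet
  facet normal 0.0000 0.0000 -1.0000
    outer loop
      vertex 25.374 5.899 0.000
      vertex 16.326 0.200 0.000
      vertex 27.742 16.326 0.000
    endloop
  endfacet
  facet normal 0.6958 0.4383 0.5690
    outer loop
      vertex 27.742 16.326 0.000
      vertex 22.043 25.374 0.000
      vertex 13.971 13.971 18.652
    endloop
  endfacet
  facet normal 0.1821 0.8019 0.5690
    outer loop
      vertex 22.043 25.374 0.000
      vertex 11.616 27.742 0.000
      vertex 13.971 13.971 18.652
    endloop
  endfacet
  facet normal -0.4383 0.6958 0.5690
    outer loop
      vertex 11.616 27.742 0.000
      vertex 2.568 22.043 0.000
      vertex 13.971 13.971 18.652
    endloop
  endfacet
  facet normal -0.8019 0.1821 0.5690
    outer loop
      vertex 2.568 22.043 0.000
      vertex 0.200 11.616 0.000
      vertex 13.971 13.971 18.652
    endloop
  endfacet
  facet normal -0.6958 -0.4383 0.5690
    outer loop
      vertex 0.200 11.616 0.000
      vertex 5.899 2.568 0.000
      vertex 13.971 13.971 18.652
    endloop
  endfacet
  facet normal -0.1821 -0.8019 0.5690
    outer loop
      vertex 5.899 2.568 0.000
      vertex 16.326 0.200 0.000
      vertex 13.971 13.971 18.652
    endloop
  endfacet
  facet normal 0.4383 -0.6958 0.5690
    outer loop
      vertex 16.326 0.200 0.000
      vertex 25.374 5.899 0.000
      vertex 13.971 13.971 18.652
    endloop
  endfacet
  facet normal 0.8019 -0.1821 0.5690
    outer loop
      vertex 25.374 5.899 0.000
      vertex 27.742 16.326 0.000
      vertex 13.971 13.971 18.652
    endloop
  endfacet
endsolid part

The G0 Z moves step by Δz≈2.332 mm. The G1 loops shrink linearly with z, so the solid tapers from its base footprint up to z≈18.7. Closing with a flat bottom cap and the tapered top and triangulating gives 14 facets — a regular 8-sided pyramid, base circumscribed radius ≈ 14 mm, apex at z ≈ 18.7 mm.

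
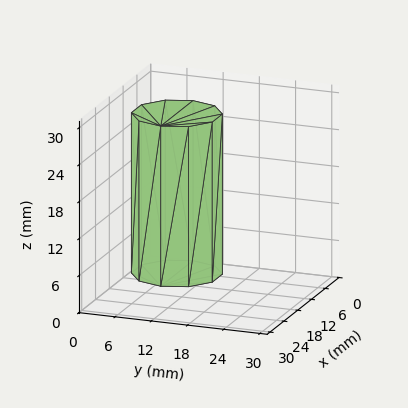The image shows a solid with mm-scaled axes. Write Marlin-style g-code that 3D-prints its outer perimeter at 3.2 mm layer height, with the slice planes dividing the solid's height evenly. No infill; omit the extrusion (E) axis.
Reading the render: the shape is a regular 10-sided prism (a cylinder approximated with 10 flat sides), circumscribed radius ≈ 7 mm, height ≈ 26 mm (dimensions read to the nearest mm from the axis ticks). For the g-code, the solid's height is divided into equal slices at the stated Δz and each level perimeter traced with G1 moves after a G0 lift.

; perimeter-only toolpath
G21 ; units = mm
G90 ; absolute positioning
G28 ; home
; layer 1
G0 Z3.2
G0 X14.0 Y7.0
G1 X12.7 Y11.1
G1 X9.2 Y13.7
G1 X4.8 Y13.7
G1 X1.3 Y11.1
G1 X0.0 Y7.0
G1 X1.3 Y2.9
G1 X4.8 Y0.3
G1 X9.2 Y0.3
G1 X12.7 Y2.9
G1 X14.0 Y7.0
; layer 2
G0 Z6.5
G0 X14.0 Y7.0
G1 X12.7 Y11.1
G1 X9.2 Y13.7
G1 X4.8 Y13.7
G1 X1.3 Y11.1
G1 X0.0 Y7.0
G1 X1.3 Y2.9
G1 X4.8 Y0.3
G1 X9.2 Y0.3
G1 X12.7 Y2.9
G1 X14.0 Y7.0
; layer 3
G0 Z9.8
G0 X14.0 Y7.0
G1 X12.7 Y11.1
G1 X9.2 Y13.7
G1 X4.8 Y13.7
G1 X1.3 Y11.1
G1 X0.0 Y7.0
G1 X1.3 Y2.9
G1 X4.8 Y0.3
G1 X9.2 Y0.3
G1 X12.7 Y2.9
G1 X14.0 Y7.0
; layer 4
G0 Z13.0
G0 X14.0 Y7.0
G1 X12.7 Y11.1
G1 X9.2 Y13.7
G1 X4.8 Y13.7
G1 X1.3 Y11.1
G1 X0.0 Y7.0
G1 X1.3 Y2.9
G1 X4.8 Y0.3
G1 X9.2 Y0.3
G1 X12.7 Y2.9
G1 X14.0 Y7.0
; layer 5
G0 Z16.2
G0 X14.0 Y7.0
G1 X12.7 Y11.1
G1 X9.2 Y13.7
G1 X4.8 Y13.7
G1 X1.3 Y11.1
G1 X0.0 Y7.0
G1 X1.3 Y2.9
G1 X4.8 Y0.3
G1 X9.2 Y0.3
G1 X12.7 Y2.9
G1 X14.0 Y7.0
; layer 6
G0 Z19.5
G0 X14.0 Y7.0
G1 X12.7 Y11.1
G1 X9.2 Y13.7
G1 X4.8 Y13.7
G1 X1.3 Y11.1
G1 X0.0 Y7.0
G1 X1.3 Y2.9
G1 X4.8 Y0.3
G1 X9.2 Y0.3
G1 X12.7 Y2.9
G1 X14.0 Y7.0
; layer 7
G0 Z22.8
G0 X14.0 Y7.0
G1 X12.7 Y11.1
G1 X9.2 Y13.7
G1 X4.8 Y13.7
G1 X1.3 Y11.1
G1 X0.0 Y7.0
G1 X1.3 Y2.9
G1 X4.8 Y0.3
G1 X9.2 Y0.3
G1 X12.7 Y2.9
G1 X14.0 Y7.0
; layer 8
G0 Z26.0
G0 X14.0 Y7.0
G1 X12.7 Y11.1
G1 X9.2 Y13.7
G1 X4.8 Y13.7
G1 X1.3 Y11.1
G1 X0.0 Y7.0
G1 X1.3 Y2.9
G1 X4.8 Y0.3
G1 X9.2 Y0.3
G1 X12.7 Y2.9
G1 X14.0 Y7.0
M2 ; end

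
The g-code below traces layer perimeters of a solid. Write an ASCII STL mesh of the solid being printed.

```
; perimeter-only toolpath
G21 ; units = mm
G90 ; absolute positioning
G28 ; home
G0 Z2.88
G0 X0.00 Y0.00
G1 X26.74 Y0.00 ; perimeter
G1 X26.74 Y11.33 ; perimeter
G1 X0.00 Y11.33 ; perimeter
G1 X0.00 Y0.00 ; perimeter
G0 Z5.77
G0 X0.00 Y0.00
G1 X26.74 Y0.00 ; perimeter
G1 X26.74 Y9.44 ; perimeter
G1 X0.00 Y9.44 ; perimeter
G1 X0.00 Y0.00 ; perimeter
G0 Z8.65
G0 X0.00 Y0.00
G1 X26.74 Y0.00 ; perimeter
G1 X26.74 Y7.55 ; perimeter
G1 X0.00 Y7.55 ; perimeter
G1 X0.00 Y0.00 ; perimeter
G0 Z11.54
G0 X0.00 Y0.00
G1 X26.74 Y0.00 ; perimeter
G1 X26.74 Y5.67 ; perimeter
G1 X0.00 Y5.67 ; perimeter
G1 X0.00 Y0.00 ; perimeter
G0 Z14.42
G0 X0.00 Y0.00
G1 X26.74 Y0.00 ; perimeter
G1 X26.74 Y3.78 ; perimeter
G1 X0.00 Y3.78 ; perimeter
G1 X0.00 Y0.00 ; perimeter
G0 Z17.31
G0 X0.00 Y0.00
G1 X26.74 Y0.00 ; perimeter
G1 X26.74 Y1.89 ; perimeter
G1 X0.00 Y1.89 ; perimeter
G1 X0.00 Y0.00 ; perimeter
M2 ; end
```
solid part
  facet normal 0.0000 0.0000 -1.0000
    outer loop
      vertex 26.74 13.22 0.00
      vertex 26.74 0.00 0.00
      vertex 0.00 0.00 0.00
    endloop
  endfacet
  facet normal 0.0000 0.0000 -1.0000
    outer loop
      vertex 0.00 13.22 0.00
      vertex 26.74 13.22 0.00
      vertex 0.00 0.00 0.00
    endloop
  endfacet
  facet normal 0.0000 -1.0000 0.0000
    outer loop
      vertex 0.00 0.00 0.00
      vertex 26.74 0.00 0.00
      vertex 26.74 0.00 20.19
    endloop
  endfacet
  facet normal 0.0000 -1.0000 0.0000
    outer loop
      vertex 0.00 0.00 0.00
      vertex 26.74 0.00 20.19
      vertex 0.00 0.00 20.19
    endloop
  endfacet
  facet normal 0.0000 0.8366 0.5478
    outer loop
      vertex 0.00 0.00 20.19
      vertex 26.74 0.00 20.19
      vertex 26.74 13.22 0.00
    endloop
  endfacet
  facet normal 0.0000 0.8366 0.5478
    outer loop
      vertex 0.00 0.00 20.19
      vertex 26.74 13.22 0.00
      vertex 0.00 13.22 0.00
    endloop
  endfacet
  facet normal -1.0000 0.0000 0.0000
    outer loop
      vertex 0.00 0.00 20.19
      vertex 0.00 13.22 0.00
      vertex 0.00 0.00 0.00
    endloop
  endfacet
  facet normal 1.0000 0.0000 0.0000
    outer loop
      vertex 26.74 0.00 0.00
      vertex 26.74 13.22 0.00
      vertex 26.74 0.00 20.19
    endloop
  endfacet
endsolid part

The G0 Z moves step by Δz≈2.88 mm. The G1 loops shrink linearly with z, so the solid tapers from its base footprint up to z≈20.2. Closing with a flat bottom cap and the tapered top and triangulating gives 8 facets — a wedge (ramp): 26.7 × 13.2 mm base, rising to 20.2 mm along the y=0 edge and sloping linearly to z=0 at y=13.2.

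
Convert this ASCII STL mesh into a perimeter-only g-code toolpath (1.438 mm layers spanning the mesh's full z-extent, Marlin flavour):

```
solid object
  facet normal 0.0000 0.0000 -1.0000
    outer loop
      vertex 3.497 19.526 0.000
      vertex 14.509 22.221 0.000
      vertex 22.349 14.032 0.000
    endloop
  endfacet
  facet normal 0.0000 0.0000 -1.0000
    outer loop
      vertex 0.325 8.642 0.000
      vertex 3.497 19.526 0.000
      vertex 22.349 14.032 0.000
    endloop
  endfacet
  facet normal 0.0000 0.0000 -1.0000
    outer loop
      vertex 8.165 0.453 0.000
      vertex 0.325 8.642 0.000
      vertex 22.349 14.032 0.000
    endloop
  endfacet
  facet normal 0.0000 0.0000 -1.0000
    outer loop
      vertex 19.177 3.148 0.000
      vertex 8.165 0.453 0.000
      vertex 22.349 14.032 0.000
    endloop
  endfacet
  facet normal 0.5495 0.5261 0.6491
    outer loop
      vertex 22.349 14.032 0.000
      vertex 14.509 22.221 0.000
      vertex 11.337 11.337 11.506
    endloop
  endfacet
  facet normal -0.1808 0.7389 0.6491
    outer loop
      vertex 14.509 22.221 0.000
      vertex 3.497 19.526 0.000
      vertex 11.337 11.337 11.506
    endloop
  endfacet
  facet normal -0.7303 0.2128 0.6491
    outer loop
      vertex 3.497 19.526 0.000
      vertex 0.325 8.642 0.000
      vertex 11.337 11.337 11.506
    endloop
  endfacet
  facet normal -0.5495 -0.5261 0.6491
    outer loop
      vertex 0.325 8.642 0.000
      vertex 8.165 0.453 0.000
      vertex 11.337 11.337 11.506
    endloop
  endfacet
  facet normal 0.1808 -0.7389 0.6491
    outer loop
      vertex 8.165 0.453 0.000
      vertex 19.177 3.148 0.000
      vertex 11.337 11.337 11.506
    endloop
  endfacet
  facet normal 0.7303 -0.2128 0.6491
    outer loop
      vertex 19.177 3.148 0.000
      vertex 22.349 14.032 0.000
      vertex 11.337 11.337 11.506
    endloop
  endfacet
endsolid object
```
; perimeter-only toolpath
G21 ; units = mm
G90 ; absolute positioning
G28 ; home
; layer 1
G0 Z1.438
G0 X20.973 Y13.695
G1 X14.113 Y20.860
G1 X4.477 Y18.502
G1 X1.702 Y8.979
G1 X8.561 Y1.813
G1 X18.197 Y4.172
G1 X20.973 Y13.695
; layer 2
G0 Z2.877
G0 X19.596 Y13.358
G1 X13.716 Y19.500
G1 X5.457 Y17.479
G1 X3.078 Y9.316
G1 X8.958 Y3.174
G1 X17.217 Y5.195
G1 X19.596 Y13.358
; layer 3
G0 Z4.315
G0 X18.220 Y13.021
G1 X13.319 Y18.139
G1 X6.437 Y16.455
G1 X4.454 Y9.653
G1 X9.354 Y4.534
G1 X16.237 Y6.219
G1 X18.220 Y13.021
; layer 4
G0 Z5.753
G0 X16.843 Y12.684
G1 X12.923 Y16.779
G1 X7.417 Y15.431
G1 X5.831 Y9.989
G1 X9.751 Y5.895
G1 X15.257 Y7.242
G1 X16.843 Y12.684
; layer 5
G0 Z7.191
G0 X15.466 Y12.348
G1 X12.527 Y15.418
G1 X8.397 Y14.408
G1 X7.208 Y10.326
G1 X10.148 Y7.256
G1 X14.277 Y8.266
G1 X15.466 Y12.348
; layer 6
G0 Z8.630
G0 X14.090 Y12.011
G1 X12.130 Y14.058
G1 X9.377 Y13.384
G1 X8.584 Y10.663
G1 X10.544 Y8.616
G1 X13.297 Y9.290
G1 X14.090 Y12.011
; layer 7
G0 Z10.068
G0 X12.713 Y11.674
G1 X11.733 Y12.697
G1 X10.357 Y12.361
G1 X9.960 Y11.000
G1 X10.941 Y9.976
G1 X12.317 Y10.313
G1 X12.713 Y11.674
M2 ; end

The solid is a regular 6-sided pyramid, base circumscribed radius ≈ 11.3 mm, apex at z ≈ 11.5 mm. Slicing at Δz = 1.438 mm — 8 equal slices spanning the solid's height, so layer i sits at z = i·h/8 — gives 7 non-empty perimeters. Each is a 6-segment closed polygon; G0 lifts to the layer z and rapids to the start vertex, then G1 traces the edges. The cross-section shrinks linearly with z (the slice at the apex is degenerate and omitted).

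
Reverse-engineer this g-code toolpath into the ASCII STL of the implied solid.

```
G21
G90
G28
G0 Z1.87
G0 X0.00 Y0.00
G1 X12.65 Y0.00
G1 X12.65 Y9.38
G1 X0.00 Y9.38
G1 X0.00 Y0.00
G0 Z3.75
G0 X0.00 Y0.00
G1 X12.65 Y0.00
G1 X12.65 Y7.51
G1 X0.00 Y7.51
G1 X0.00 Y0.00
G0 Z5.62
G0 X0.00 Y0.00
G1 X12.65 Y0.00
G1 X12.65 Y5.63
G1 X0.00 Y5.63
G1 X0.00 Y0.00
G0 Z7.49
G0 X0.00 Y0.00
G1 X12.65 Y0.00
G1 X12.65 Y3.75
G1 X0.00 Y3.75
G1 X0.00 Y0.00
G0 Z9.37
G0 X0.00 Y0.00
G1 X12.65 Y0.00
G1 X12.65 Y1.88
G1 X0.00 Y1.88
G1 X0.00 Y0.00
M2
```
solid part
  facet normal 0.0000 0.0000 -1.0000
    outer loop
      vertex 12.65 11.26 0.00
      vertex 12.65 0.00 0.00
      vertex 0.00 0.00 0.00
    endloop
  endfacet
  facet normal 0.0000 0.0000 -1.0000
    outer loop
      vertex 0.00 11.26 0.00
      vertex 12.65 11.26 0.00
      vertex 0.00 0.00 0.00
    endloop
  endfacet
  facet normal 0.0000 -1.0000 0.0000
    outer loop
      vertex 0.00 0.00 0.00
      vertex 12.65 0.00 0.00
      vertex 12.65 0.00 11.24
    endloop
  endfacet
  facet normal 0.0000 -1.0000 0.0000
    outer loop
      vertex 0.00 0.00 0.00
      vertex 12.65 0.00 11.24
      vertex 0.00 0.00 11.24
    endloop
  endfacet
  facet normal 0.0000 0.7065 0.7077
    outer loop
      vertex 0.00 0.00 11.24
      vertex 12.65 0.00 11.24
      vertex 12.65 11.26 0.00
    endloop
  endfacet
  facet normal 0.0000 0.7065 0.7077
    outer loop
      vertex 0.00 0.00 11.24
      vertex 12.65 11.26 0.00
      vertex 0.00 11.26 0.00
    endloop
  endfacet
  facet normal -1.0000 0.0000 0.0000
    outer loop
      vertex 0.00 0.00 11.24
      vertex 0.00 11.26 0.00
      vertex 0.00 0.00 0.00
    endloop
  endfacet
  facet normal 1.0000 0.0000 0.0000
    outer loop
      vertex 12.65 0.00 0.00
      vertex 12.65 11.26 0.00
      vertex 12.65 0.00 11.24
    endloop
  endfacet
endsolid part

The G0 Z moves step by Δz≈1.87 mm. The G1 loops shrink linearly with z, so the solid tapers from its base footprint up to z≈11.2. Closing with a flat bottom cap and the tapered top and triangulating gives 8 facets — a wedge (ramp): 12.7 × 11.3 mm base, rising to 11.2 mm along the y=0 edge and sloping linearly to z=0 at y=11.3.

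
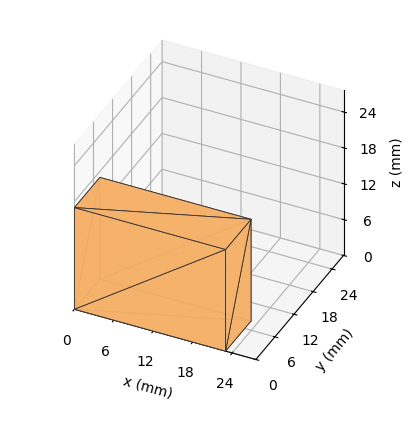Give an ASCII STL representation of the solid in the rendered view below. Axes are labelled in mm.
Reading the render: the shape is a rectangular box, roughly 23 × 8 mm footprint and 17 mm tall (dimensions read to the nearest mm from the axis ticks). For the STL, each face is triangulated and given an outward normal.

solid part
  facet normal 0.0000 0.0000 -1.0000
    outer loop
      vertex 23.00 8.00 0.00
      vertex 23.00 0.00 0.00
      vertex 0.00 0.00 0.00
    endloop
  endfacet
  facet normal 0.0000 0.0000 -1.0000
    outer loop
      vertex 0.00 8.00 0.00
      vertex 23.00 8.00 0.00
      vertex 0.00 0.00 0.00
    endloop
  endfacet
  facet normal 0.0000 0.0000 1.0000
    outer loop
      vertex 0.00 0.00 17.00
      vertex 23.00 0.00 17.00
      vertex 23.00 8.00 17.00
    endloop
  endfacet
  facet normal 0.0000 0.0000 1.0000
    outer loop
      vertex 0.00 0.00 17.00
      vertex 23.00 8.00 17.00
      vertex 0.00 8.00 17.00
    endloop
  endfacet
  facet normal 0.0000 -1.0000 0.0000
    outer loop
      vertex 0.00 0.00 0.00
      vertex 23.00 0.00 0.00
      vertex 23.00 0.00 17.00
    endloop
  endfacet
  facet normal 0.0000 -1.0000 0.0000
    outer loop
      vertex 0.00 0.00 0.00
      vertex 23.00 0.00 17.00
      vertex 0.00 0.00 17.00
    endloop
  endfacet
  facet normal 0.0000 1.0000 0.0000
    outer loop
      vertex 23.00 8.00 17.00
      vertex 23.00 8.00 0.00
      vertex 0.00 8.00 0.00
    endloop
  endfacet
  facet normal 0.0000 1.0000 0.0000
    outer loop
      vertex 0.00 8.00 17.00
      vertex 23.00 8.00 17.00
      vertex 0.00 8.00 0.00
    endloop
  endfacet
  facet normal -1.0000 0.0000 0.0000
    outer loop
      vertex 0.00 8.00 17.00
      vertex 0.00 8.00 0.00
      vertex 0.00 0.00 0.00
    endloop
  endfacet
  facet normal -1.0000 0.0000 0.0000
    outer loop
      vertex 0.00 0.00 17.00
      vertex 0.00 8.00 17.00
      vertex 0.00 0.00 0.00
    endloop
  endfacet
  facet normal 1.0000 0.0000 0.0000
    outer loop
      vertex 23.00 0.00 0.00
      vertex 23.00 8.00 0.00
      vertex 23.00 8.00 17.00
    endloop
  endfacet
  facet normal 1.0000 0.0000 0.0000
    outer loop
      vertex 23.00 0.00 0.00
      vertex 23.00 8.00 17.00
      vertex 23.00 0.00 17.00
    endloop
  endfacet
endsolid part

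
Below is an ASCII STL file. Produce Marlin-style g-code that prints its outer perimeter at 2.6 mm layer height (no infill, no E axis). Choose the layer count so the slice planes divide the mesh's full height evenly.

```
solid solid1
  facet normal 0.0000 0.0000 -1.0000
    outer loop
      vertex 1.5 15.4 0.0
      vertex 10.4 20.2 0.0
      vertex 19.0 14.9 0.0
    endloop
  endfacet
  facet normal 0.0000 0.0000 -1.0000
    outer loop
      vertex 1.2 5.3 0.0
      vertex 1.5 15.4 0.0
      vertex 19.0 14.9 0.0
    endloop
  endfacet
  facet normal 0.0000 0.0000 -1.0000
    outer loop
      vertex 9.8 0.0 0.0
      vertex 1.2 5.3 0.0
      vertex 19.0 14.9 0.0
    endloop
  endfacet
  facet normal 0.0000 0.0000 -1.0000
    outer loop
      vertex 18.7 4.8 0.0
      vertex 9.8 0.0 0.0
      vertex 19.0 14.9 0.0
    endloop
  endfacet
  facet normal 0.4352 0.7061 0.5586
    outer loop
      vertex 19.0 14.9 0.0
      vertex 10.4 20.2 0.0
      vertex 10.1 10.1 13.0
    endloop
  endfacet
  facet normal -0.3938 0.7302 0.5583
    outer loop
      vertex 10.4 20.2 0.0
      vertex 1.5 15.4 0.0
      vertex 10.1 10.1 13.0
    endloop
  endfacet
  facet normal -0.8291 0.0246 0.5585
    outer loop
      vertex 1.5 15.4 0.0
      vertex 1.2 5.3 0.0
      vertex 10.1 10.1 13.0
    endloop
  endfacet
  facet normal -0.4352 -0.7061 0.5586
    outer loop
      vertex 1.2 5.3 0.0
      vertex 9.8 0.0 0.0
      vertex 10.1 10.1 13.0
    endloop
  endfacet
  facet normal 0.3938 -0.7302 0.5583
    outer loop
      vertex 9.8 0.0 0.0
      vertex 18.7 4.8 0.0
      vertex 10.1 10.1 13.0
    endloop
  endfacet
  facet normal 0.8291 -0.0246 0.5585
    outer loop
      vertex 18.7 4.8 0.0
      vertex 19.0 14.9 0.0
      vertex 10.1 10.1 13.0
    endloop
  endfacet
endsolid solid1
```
; perimeter-only toolpath
G21 ; units = mm
G90 ; absolute positioning
G28 ; home
; layer 1
G0 Z2.6
G0 X17.2 Y13.9
G1 X10.3 Y18.2
G1 X3.2 Y14.3
G1 X3.0 Y6.3
G1 X9.9 Y2.0
G1 X17.0 Y5.9
G1 X17.2 Y13.9
; layer 2
G0 Z5.2
G0 X15.4 Y13.0
G1 X10.3 Y16.2
G1 X4.9 Y13.3
G1 X4.8 Y7.2
G1 X9.9 Y4.0
G1 X15.3 Y6.9
G1 X15.4 Y13.0
; layer 3
G0 Z7.8
G0 X13.7 Y12.0
G1 X10.2 Y14.1
G1 X6.7 Y12.2
G1 X6.5 Y8.2
G1 X10.0 Y6.1
G1 X13.5 Y8.0
G1 X13.7 Y12.0
; layer 4
G0 Z10.4
G0 X11.9 Y11.1
G1 X10.2 Y12.1
G1 X8.4 Y11.2
G1 X8.3 Y9.1
G1 X10.0 Y8.1
G1 X11.8 Y9.0
G1 X11.9 Y11.1
M2 ; end

The solid is a regular 6-sided pyramid, base circumscribed radius ≈ 10.1 mm, apex at z ≈ 13 mm. Slicing at Δz = 2.6 mm — 5 equal slices spanning the solid's height, so layer i sits at z = i·h/5 — gives 4 non-empty perimeters. Each is a 6-segment closed polygon; G0 lifts to the layer z and rapids to the start vertex, then G1 traces the edges. The cross-section shrinks linearly with z (the slice at the apex is degenerate and omitted).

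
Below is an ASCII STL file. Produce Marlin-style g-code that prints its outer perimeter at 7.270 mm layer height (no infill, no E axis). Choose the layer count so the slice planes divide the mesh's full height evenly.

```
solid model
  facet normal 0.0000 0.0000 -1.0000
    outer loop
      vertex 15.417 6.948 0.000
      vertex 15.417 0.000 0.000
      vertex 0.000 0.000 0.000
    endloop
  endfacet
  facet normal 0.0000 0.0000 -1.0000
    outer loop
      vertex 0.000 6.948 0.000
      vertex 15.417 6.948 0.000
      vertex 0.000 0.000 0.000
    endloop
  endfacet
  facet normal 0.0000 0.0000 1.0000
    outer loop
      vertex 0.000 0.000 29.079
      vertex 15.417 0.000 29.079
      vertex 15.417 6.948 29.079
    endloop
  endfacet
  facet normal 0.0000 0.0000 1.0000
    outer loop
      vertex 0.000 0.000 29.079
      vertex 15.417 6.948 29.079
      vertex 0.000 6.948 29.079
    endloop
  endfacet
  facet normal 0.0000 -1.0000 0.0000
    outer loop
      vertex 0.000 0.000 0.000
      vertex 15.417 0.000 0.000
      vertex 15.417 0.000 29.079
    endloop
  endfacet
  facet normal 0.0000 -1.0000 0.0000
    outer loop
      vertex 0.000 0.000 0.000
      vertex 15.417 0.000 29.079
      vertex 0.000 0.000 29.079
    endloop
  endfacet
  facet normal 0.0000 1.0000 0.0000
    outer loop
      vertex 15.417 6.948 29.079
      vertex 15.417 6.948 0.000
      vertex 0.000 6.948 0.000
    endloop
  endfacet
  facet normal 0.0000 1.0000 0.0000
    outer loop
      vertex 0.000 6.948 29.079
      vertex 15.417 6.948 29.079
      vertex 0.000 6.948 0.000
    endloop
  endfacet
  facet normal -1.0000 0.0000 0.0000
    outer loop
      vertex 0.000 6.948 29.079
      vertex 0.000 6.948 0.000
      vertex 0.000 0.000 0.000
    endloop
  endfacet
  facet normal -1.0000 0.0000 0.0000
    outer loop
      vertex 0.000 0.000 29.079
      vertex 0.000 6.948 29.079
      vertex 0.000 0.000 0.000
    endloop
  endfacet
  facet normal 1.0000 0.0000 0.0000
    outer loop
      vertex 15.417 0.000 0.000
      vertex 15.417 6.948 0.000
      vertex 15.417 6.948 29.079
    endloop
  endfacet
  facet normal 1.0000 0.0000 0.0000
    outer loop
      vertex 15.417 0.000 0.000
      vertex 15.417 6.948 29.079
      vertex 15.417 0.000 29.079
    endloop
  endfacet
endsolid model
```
; perimeter-only toolpath
G21 ; units = mm
G90 ; absolute positioning
G28 ; home
; layer 1
G0 Z7.270
G0 X0.000 Y0.000
G1 X15.417 Y0.000
G1 X15.417 Y6.948
G1 X0.000 Y6.948
G1 X0.000 Y0.000
; layer 2
G0 Z14.540
G0 X0.000 Y0.000
G1 X15.417 Y0.000
G1 X15.417 Y6.948
G1 X0.000 Y6.948
G1 X0.000 Y0.000
; layer 3
G0 Z21.809
G0 X0.000 Y0.000
G1 X15.417 Y0.000
G1 X15.417 Y6.948
G1 X0.000 Y6.948
G1 X0.000 Y0.000
; layer 4
G0 Z29.079
G0 X0.000 Y0.000
G1 X15.417 Y0.000
G1 X15.417 Y6.948
G1 X0.000 Y6.948
G1 X0.000 Y0.000
M2 ; end

The solid is a rectangular box, roughly 15.4 × 6.95 mm footprint and 29.1 mm tall. Slicing at Δz = 7.270 mm — 4 equal slices spanning the solid's height, so layer i sits at z = i·h/4 — gives 4 non-empty perimeters. Each is a 4-segment closed polygon; G0 lifts to the layer z and rapids to the start vertex, then G1 traces the edges.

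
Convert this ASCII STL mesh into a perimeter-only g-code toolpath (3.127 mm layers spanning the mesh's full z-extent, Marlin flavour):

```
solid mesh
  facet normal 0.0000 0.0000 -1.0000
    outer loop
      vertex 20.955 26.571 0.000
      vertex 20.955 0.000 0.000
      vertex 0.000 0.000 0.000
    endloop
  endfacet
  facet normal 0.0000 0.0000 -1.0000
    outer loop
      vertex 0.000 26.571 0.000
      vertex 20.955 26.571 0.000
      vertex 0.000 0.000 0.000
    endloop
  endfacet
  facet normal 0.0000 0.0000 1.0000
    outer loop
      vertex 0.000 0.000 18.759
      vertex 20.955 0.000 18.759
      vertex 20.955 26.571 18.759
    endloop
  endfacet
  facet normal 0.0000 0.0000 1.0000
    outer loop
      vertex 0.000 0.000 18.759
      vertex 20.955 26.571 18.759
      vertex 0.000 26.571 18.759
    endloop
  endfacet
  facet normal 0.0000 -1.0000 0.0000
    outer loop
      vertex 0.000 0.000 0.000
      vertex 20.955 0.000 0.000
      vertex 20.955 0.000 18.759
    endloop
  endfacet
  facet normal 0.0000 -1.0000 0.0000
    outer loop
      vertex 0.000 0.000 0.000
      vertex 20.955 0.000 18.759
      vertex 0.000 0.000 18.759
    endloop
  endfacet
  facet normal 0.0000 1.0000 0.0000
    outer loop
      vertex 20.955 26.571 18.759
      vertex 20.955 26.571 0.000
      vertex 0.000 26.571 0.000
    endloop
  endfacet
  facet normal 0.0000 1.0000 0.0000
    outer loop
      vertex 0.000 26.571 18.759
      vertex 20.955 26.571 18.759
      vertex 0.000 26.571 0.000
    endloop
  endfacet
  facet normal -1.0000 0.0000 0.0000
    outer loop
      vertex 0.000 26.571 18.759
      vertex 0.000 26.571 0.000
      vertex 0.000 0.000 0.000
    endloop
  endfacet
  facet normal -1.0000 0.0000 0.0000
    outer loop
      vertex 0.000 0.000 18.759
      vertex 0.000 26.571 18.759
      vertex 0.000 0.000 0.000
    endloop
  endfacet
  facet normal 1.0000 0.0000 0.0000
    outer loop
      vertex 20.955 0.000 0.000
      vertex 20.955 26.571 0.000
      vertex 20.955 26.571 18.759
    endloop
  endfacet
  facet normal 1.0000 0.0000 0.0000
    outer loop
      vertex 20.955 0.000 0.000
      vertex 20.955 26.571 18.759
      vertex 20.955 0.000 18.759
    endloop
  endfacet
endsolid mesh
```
; perimeter-only toolpath
G21 ; units = mm
G90 ; absolute positioning
G28 ; home
; layer 1
G0 Z3.127
G0 X0.000 Y0.000
G1 X20.955 Y0.000
G1 X20.955 Y26.571
G1 X0.000 Y26.571
G1 X0.000 Y0.000
; layer 2
G0 Z6.253
G0 X0.000 Y0.000
G1 X20.955 Y0.000
G1 X20.955 Y26.571
G1 X0.000 Y26.571
G1 X0.000 Y0.000
; layer 3
G0 Z9.380
G0 X0.000 Y0.000
G1 X20.955 Y0.000
G1 X20.955 Y26.571
G1 X0.000 Y26.571
G1 X0.000 Y0.000
; layer 4
G0 Z12.506
G0 X0.000 Y0.000
G1 X20.955 Y0.000
G1 X20.955 Y26.571
G1 X0.000 Y26.571
G1 X0.000 Y0.000
; layer 5
G0 Z15.633
G0 X0.000 Y0.000
G1 X20.955 Y0.000
G1 X20.955 Y26.571
G1 X0.000 Y26.571
G1 X0.000 Y0.000
; layer 6
G0 Z18.759
G0 X0.000 Y0.000
G1 X20.955 Y0.000
G1 X20.955 Y26.571
G1 X0.000 Y26.571
G1 X0.000 Y0.000
M2 ; end

The solid is a rectangular box, roughly 21 × 26.6 mm footprint and 18.8 mm tall. Slicing at Δz = 3.127 mm — 6 equal slices spanning the solid's height, so layer i sits at z = i·h/6 — gives 6 non-empty perimeters. Each is a 4-segment closed polygon; G0 lifts to the layer z and rapids to the start vertex, then G1 traces the edges.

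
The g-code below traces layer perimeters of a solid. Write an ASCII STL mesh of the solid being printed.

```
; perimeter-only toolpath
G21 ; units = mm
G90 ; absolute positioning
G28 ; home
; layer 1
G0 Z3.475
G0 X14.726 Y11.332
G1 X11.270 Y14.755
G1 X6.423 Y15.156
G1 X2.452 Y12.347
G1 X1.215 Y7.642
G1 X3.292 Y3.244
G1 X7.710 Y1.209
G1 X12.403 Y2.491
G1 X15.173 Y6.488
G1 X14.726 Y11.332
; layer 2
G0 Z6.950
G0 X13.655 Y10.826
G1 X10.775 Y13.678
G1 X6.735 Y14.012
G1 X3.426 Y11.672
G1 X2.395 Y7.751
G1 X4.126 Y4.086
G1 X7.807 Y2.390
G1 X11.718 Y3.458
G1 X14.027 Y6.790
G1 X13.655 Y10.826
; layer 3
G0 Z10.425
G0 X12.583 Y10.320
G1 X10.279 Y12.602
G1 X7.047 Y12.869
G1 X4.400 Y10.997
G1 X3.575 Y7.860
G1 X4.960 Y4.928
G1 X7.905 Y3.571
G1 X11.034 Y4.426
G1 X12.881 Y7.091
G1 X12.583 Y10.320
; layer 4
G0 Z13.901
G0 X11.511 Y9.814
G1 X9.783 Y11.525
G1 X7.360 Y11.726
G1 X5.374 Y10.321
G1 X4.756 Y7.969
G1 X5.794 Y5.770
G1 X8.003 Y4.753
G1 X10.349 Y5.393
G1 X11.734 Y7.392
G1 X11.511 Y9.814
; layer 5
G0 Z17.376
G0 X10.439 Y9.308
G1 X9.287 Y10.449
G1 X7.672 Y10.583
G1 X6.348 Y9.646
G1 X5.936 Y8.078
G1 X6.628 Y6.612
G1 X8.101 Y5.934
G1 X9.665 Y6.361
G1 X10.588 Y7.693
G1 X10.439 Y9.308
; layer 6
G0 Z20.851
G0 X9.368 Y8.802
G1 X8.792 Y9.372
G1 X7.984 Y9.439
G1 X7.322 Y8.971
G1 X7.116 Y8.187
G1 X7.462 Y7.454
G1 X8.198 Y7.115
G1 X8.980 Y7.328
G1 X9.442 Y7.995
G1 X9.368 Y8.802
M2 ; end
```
solid part
  facet normal 0.0000 0.0000 -1.0000
    outer loop
      vertex 6.111 16.299 0.000
      vertex 11.766 15.831 0.000
      vertex 15.798 11.838 0.000
    endloop
  endfacet
  facet normal 0.0000 0.0000 -1.0000
    outer loop
      vertex 1.478 13.022 0.000
      vertex 6.111 16.299 0.000
      vertex 15.798 11.838 0.000
    endloop
  endfacet
  facet normal 0.0000 0.0000 -1.0000
    outer loop
      vertex 0.035 7.533 0.000
      vertex 1.478 13.022 0.000
      vertex 15.798 11.838 0.000
    endloop
  endfacet
  facet normal 0.0000 0.0000 -1.0000
    outer loop
      vertex 2.458 2.402 0.000
      vertex 0.035 7.533 0.000
      vertex 15.798 11.838 0.000
    endloop
  endfacet
  facet normal 0.0000 0.0000 -1.0000
    outer loop
      vertex 7.612 0.028 0.000
      vertex 2.458 2.402 0.000
      vertex 15.798 11.838 0.000
    endloop
  endfacet
  facet normal 0.0000 0.0000 -1.0000
    outer loop
      vertex 13.087 1.523 0.000
      vertex 7.612 0.028 0.000
      vertex 15.798 11.838 0.000
    endloop
  endfacet
  facet normal 0.0000 0.0000 -1.0000
    outer loop
      vertex 16.319 6.187 0.000
      vertex 13.087 1.523 0.000
      vertex 15.798 11.838 0.000
    endloop
  endfacet
  facet normal 0.6701 0.6766 0.3052
    outer loop
      vertex 15.798 11.838 0.000
      vertex 11.766 15.831 0.000
      vertex 8.296 8.296 24.326
    endloop
  endfacet
  facet normal 0.0785 0.9491 0.3052
    outer loop
      vertex 11.766 15.831 0.000
      vertex 6.111 16.299 0.000
      vertex 8.296 8.296 24.326
    endloop
  endfacet
  facet normal -0.5499 0.7775 0.3052
    outer loop
      vertex 6.111 16.299 0.000
      vertex 1.478 13.022 0.000
      vertex 8.296 8.296 24.326
    endloop
  endfacet
  facet normal -0.9210 0.2421 0.3052
    outer loop
      vertex 1.478 13.022 0.000
      vertex 0.035 7.533 0.000
      vertex 8.296 8.296 24.326
    endloop
  endfacet
  facet normal -0.8611 -0.4066 0.3052
    outer loop
      vertex 0.035 7.533 0.000
      vertex 2.458 2.402 0.000
      vertex 8.296 8.296 24.326
    endloop
  endfacet
  facet normal -0.3984 -0.8649 0.3052
    outer loop
      vertex 2.458 2.402 0.000
      vertex 7.612 0.028 0.000
      vertex 8.296 8.296 24.326
    endloop
  endfacet
  facet normal 0.2508 -0.9187 0.3052
    outer loop
      vertex 7.612 0.028 0.000
      vertex 13.087 1.523 0.000
      vertex 8.296 8.296 24.326
    endloop
  endfacet
  facet normal 0.7827 -0.5424 0.3052
    outer loop
      vertex 13.087 1.523 0.000
      vertex 16.319 6.187 0.000
      vertex 8.296 8.296 24.326
    endloop
  endfacet
  facet normal 0.9483 0.0874 0.3052
    outer loop
      vertex 16.319 6.187 0.000
      vertex 15.798 11.838 0.000
      vertex 8.296 8.296 24.326
    endloop
  endfacet
endsolid part

The G0 Z moves step by Δz≈3.475 mm. The G1 loops shrink linearly with z, so the solid tapers from its base footprint up to z≈24.3. Closing with a flat bottom cap and the tapered top and triangulating gives 16 facets — a regular 9-sided pyramid, base circumscribed radius ≈ 8.3 mm, apex at z ≈ 24.3 mm.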